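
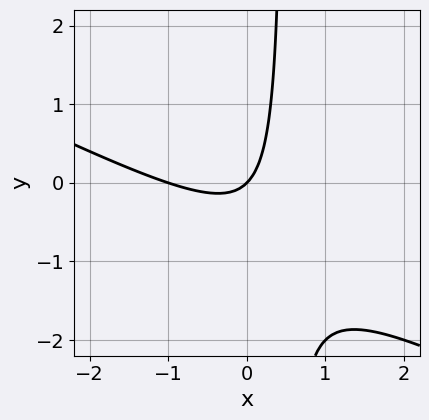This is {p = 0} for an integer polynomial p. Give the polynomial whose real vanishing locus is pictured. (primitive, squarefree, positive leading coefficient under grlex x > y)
The degree is 2 — no degree-1 curve has this shape.
Checking where it meets the axes: it meets the y-axis at y = 0 (among the integer gridlines); among the integer gridlines, it crosses the x-axis at x ∈ {-1, 0}.
The integer polynomial consistent with all of this is the stated p.

x^2 + 2*x*y + x - y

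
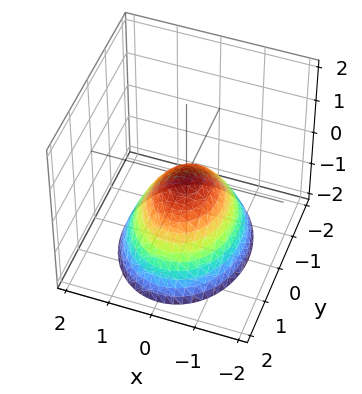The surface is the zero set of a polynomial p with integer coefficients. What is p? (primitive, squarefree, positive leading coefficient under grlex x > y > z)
3*x^2 + 2*y^2 + 3*z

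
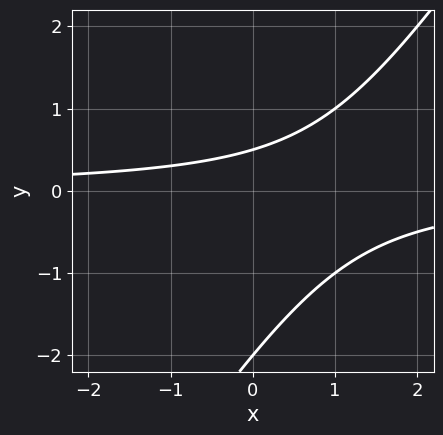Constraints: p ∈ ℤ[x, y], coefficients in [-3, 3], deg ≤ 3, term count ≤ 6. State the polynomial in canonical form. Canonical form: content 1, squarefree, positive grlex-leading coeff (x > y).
3*x*y - 2*y^2 - 3*y + 2

1. The degree is 2 — the shape is more complex than any degree-1 curve.
2. From the axis intercepts and sections: the curve avoids every integer x-axis point in the box; one y-axis crossing is at y = -2.
3. Fitting integer coefficients to these (and the overall shape) gives p.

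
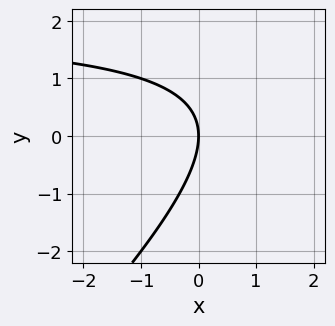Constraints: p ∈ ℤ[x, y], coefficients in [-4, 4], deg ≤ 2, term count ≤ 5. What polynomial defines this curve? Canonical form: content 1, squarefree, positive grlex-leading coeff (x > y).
First, degree: the shape is more complex than any degree-1 curve, so deg p = 2.
Next, reading off the gridlines: it meets the y-axis at y = 0 (among the integer gridlines); it crosses the x-axis at the gridline x = 0.
Finally, the integer polynomial consistent with all of this is the stated p.

x*y - y^2 - 2*x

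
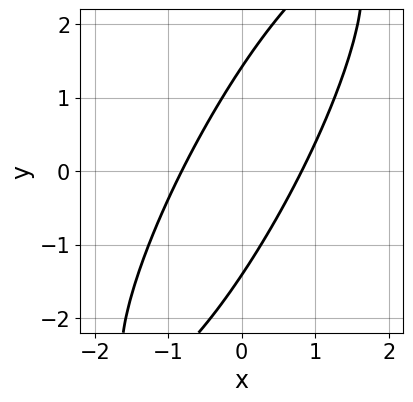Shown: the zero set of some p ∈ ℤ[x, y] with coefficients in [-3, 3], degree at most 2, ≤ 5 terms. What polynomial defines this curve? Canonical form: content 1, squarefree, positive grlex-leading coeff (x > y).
3*x^2 - 3*x*y + y^2 - 2

1. Degree: no degree-1 curve has this shape, so deg p = 2.
2. Matching integer coefficients to the picture gives p.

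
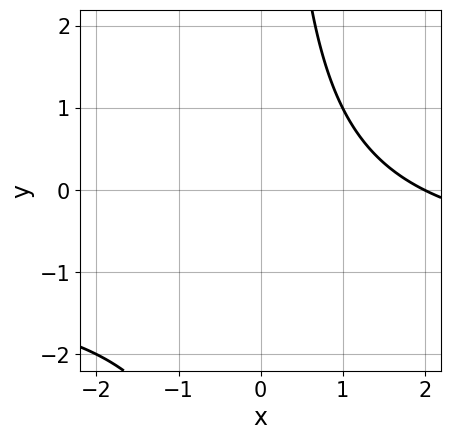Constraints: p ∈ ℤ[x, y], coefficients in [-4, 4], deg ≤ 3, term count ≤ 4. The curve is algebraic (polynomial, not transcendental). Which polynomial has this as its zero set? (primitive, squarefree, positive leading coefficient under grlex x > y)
x*y + x - 2

1. Degree: a generic line meets the curve in up to 2 points, so deg p = 2.
2. From the visible intercepts: the curve avoids every integer y-axis point in the box; it meets the x-axis at x = 2 (among the integer gridlines).
3. Fitting integer coefficients to these (and the overall shape) gives p.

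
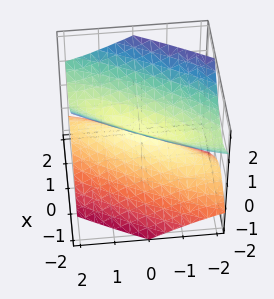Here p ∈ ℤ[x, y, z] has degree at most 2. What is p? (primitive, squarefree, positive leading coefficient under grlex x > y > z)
3*x^2 - 3*x*y + y^2 - 3*z^2

Degree: the shape is more complex than any degree-1 surface, so deg p = 2.
From the visible intercepts: it crosses the z-axis at the gridline z = 0; it crosses the y-axis at the gridline y = 0; it meets the x-axis at x = 0 (among the integer gridlines).
Fitting integer coefficients to these (and the overall shape) gives p.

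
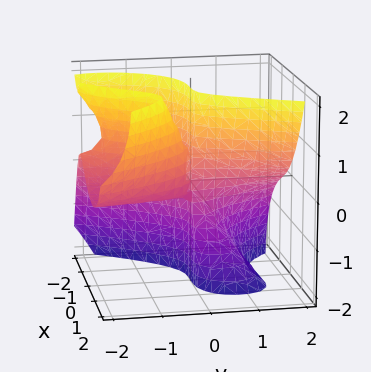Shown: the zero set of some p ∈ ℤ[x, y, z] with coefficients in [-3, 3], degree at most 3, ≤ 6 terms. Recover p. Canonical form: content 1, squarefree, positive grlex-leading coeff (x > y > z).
First, deg p = 3. The shape is more complex than any degree-2 surface.
Next, from the visible intercepts: the visible z-axis segment lies entirely on the surface; it meets the x-axis at x = 0 (among the integer gridlines); the visible y-axis segment lies entirely on the surface.
Finally, solving for integer coefficients yields p as stated.

3*x^3 + 2*x*y*z - 3*y^2*z - 2*y*z^2 + 3*x*y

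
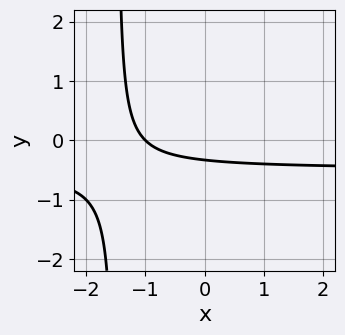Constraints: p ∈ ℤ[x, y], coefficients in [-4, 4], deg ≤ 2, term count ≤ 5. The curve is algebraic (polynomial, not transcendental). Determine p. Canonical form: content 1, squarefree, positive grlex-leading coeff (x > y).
2*x*y + x + 3*y + 1

(a) deg p = 2. The shape is more complex than any degree-1 curve.
(b) From the visible intercepts: one x-axis crossing is at x = -1.
(c) Assembling these constraints gives the stated polynomial.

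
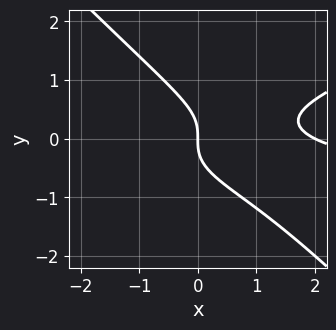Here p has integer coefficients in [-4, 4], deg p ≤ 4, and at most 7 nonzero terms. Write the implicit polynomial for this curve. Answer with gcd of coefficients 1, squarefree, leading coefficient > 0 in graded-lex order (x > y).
(a) The degree is 3 — a generic line meets the curve in up to 3 points.
(b) Checking where it meets the axes: the x-axis gridline crossings are at x ∈ {0, 2}; it meets the y-axis at y = 0 (among the integer gridlines).
(c) Putting this together gives p.

x^2*y - 2*x*y^2 - 3*y^3 + x^2 - 2*x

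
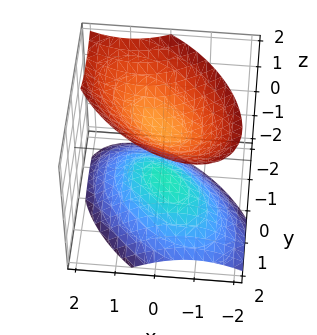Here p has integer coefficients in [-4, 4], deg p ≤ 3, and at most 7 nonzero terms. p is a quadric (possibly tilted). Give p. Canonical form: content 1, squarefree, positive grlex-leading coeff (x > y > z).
3*x^2 + 3*x*y + 3*y^2 + y*z - 3*z^2 + 2

1. The picture has 2 separate pieces.
2. deg p = 2.
3. From the visible intercepts: it misses every integer gridline on the y-axis; no x-intercept at any integer in the box.
4. Together with the visible shape, these determine p as stated.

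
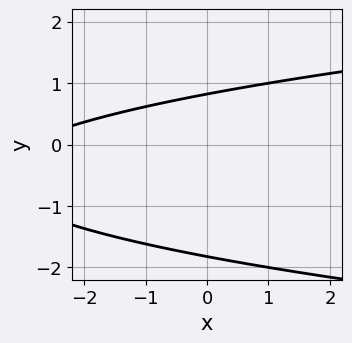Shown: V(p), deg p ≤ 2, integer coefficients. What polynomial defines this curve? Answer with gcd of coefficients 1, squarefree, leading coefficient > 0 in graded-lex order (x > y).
deg p = 2. No degree-1 curve has this shape.
From the visible intercepts: it misses every integer gridline on the x-axis.
Together with the visible shape, these determine p as stated.

2*y^2 - x + 2*y - 3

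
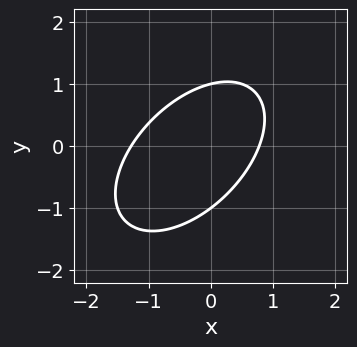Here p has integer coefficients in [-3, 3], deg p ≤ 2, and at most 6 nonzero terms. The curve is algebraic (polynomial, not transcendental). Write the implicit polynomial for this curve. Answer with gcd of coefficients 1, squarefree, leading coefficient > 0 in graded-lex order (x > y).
2*x^2 - 2*x*y + 2*y^2 + x - 2

First, deg p = 2.
Next, checking where it meets the axes: the y-axis gridline crossings are at y ∈ {-1, 1}.
Finally, assembling these constraints gives the stated polynomial.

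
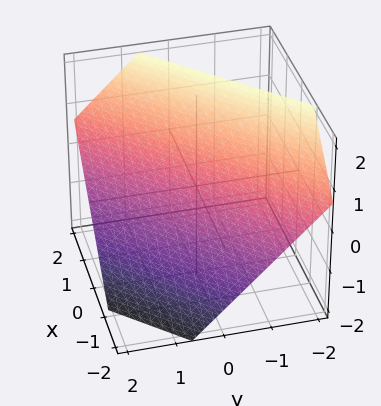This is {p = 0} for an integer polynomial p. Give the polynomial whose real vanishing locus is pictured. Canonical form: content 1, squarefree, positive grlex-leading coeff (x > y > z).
(a) Degree: the surface is flat (a plane), so deg p = 1.
(b) Solving for integer coefficients yields p as stated.

3*x - 3*y - 3*z + 2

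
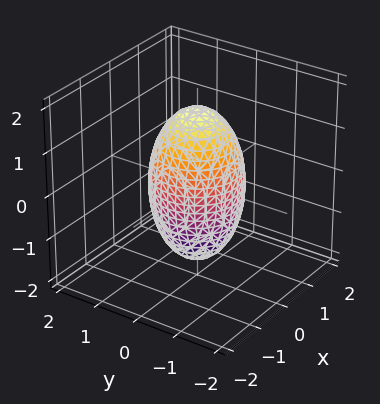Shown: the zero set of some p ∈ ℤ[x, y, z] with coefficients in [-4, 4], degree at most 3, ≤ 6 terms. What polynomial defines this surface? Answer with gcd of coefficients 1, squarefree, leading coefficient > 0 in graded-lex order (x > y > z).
3*x^2 + 3*y^2 + z^2 - 3

deg p = 2. The shape is more complex than any degree-1 surface.
Symmetries: every cross-section ⟂ z is a circle, so x, y appear only via x² + y².
Against the integer gridlines: the y-axis gridline crossings are at y ∈ {-1, 1}; a circular section at z = 1 has radius between 0 and 1; the x-axis gridline crossings are at x ∈ {-1, 1}.
Together with the visible shape, these determine p as stated.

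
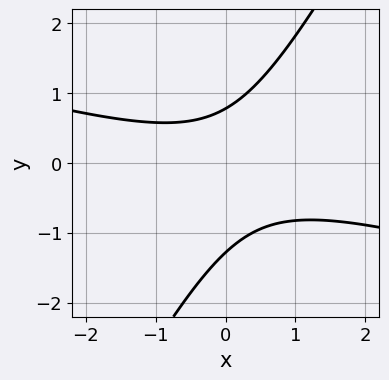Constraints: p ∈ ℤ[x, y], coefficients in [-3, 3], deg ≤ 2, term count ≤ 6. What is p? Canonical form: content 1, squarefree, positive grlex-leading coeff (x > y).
1. Degree: a generic line meets the curve in up to 2 points, so deg p = 2.
2. Checking where it meets the axes: no x-intercept at any integer in the box.
3. The integer polynomial consistent with all of this is the stated p.

x^2 + 3*x*y - 2*y^2 - y + 2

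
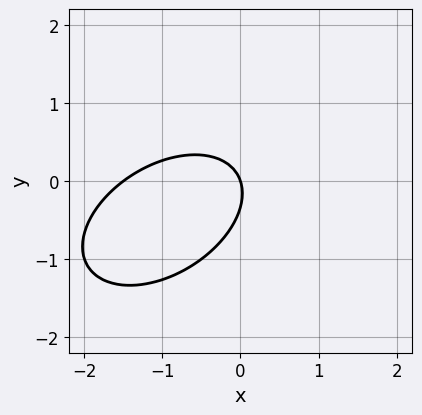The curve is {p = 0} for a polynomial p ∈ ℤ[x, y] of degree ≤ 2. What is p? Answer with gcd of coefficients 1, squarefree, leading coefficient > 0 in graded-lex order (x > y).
2*x^2 - 2*x*y + 3*y^2 + 3*x + y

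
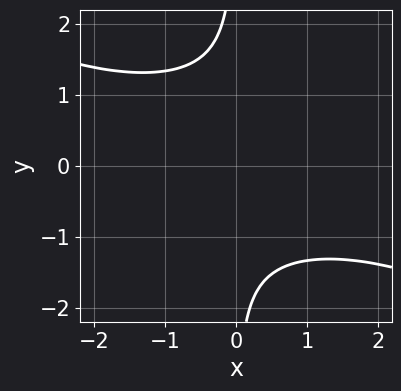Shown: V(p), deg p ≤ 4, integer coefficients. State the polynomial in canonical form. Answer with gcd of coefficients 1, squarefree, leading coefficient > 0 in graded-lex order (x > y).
First, the degree is 4 — no degree-3 curve has this shape.
Next, against the integer gridlines: no y-intercept at any integer in the box; it misses every integer gridline on the x-axis.
Finally, fitting integer coefficients to these (and the overall shape) gives p.

x^2*y^2 + 2*x*y^3 + 3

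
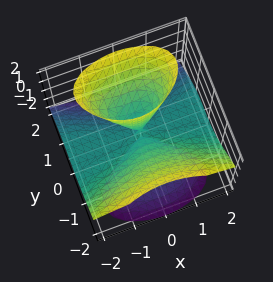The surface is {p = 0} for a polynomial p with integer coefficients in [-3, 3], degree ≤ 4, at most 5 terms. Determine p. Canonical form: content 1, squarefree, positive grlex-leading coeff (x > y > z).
2*x^2*z + 3*y^3 - 3*y*z^2

1. There are 2 components.
2. Degree: no degree-2 surface has this shape, so deg p = 3.
3. Observable constraints: every point of the x-axis in the box is on the surface; the visible z-axis segment lies entirely on the surface; it crosses the y-axis at the gridline y = 0.
4. Putting this together gives p.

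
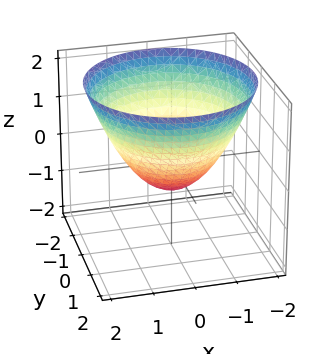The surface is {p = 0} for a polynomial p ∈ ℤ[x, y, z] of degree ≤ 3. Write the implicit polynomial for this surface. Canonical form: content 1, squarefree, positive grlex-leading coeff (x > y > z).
(a) Degree: a generic line meets the surface in up to 2 points, so deg p = 2.
(b) Symmetry: every cross-section ⟂ z is a circle, so x, y appear only via x² + y².
(c) From the axis intercepts and sections: a circular section at z = 0 has radius exactly 1; the x-axis gridline crossings are at x ∈ {-1, 1}; among the integer gridlines, it crosses the y-axis at y ∈ {-1, 1}.
(d) These observations pin down the coefficients.

2*x^2 + 2*y^2 - 3*z - 2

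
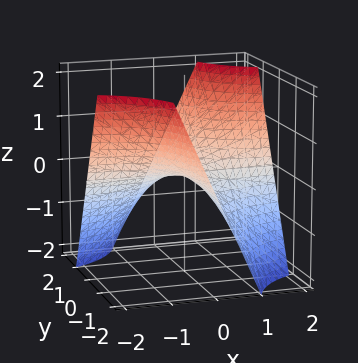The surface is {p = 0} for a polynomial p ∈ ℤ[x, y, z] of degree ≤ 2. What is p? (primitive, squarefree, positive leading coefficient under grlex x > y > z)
x*y - z

1. deg p = 2. A saddle surface; a quadric.
2. Reading off the gridlines: the visible y-axis segment lies entirely on the surface; the visible x-axis segment lies entirely on the surface; one z-axis crossing is at z = 0.
3. The integer polynomial consistent with all of this is the stated p.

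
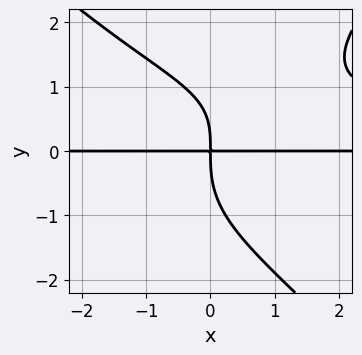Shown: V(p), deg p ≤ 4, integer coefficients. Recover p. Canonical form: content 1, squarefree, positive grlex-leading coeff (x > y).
x^2*y^2 - y^4 + x*y^2 - 3*x*y

(a) Degree: the shape is more complex than any degree-3 curve, so deg p = 4.
(b) Reading off the gridlines: every point of the x-axis in the box is on the curve.
(c) Matching integer coefficients to the picture gives p.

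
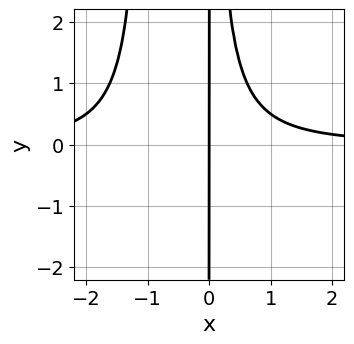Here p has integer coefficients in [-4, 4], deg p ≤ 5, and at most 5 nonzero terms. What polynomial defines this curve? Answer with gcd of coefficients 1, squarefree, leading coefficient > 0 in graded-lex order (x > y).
x^3*y + x^2*y - x

(a) The degree is 4 — the shape is more complex than any degree-3 curve.
(b) From the visible intercepts: one x-axis crossing is at x = 0; every point of the y-axis in the box is on the curve.
(c) The integer polynomial consistent with all of this is the stated p.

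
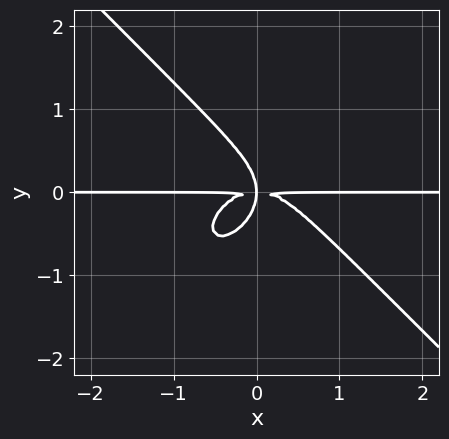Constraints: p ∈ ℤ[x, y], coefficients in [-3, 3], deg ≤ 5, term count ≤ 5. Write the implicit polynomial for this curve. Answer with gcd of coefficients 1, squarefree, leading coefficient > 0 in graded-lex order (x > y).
(a) Degree: a generic line meets the curve in up to 4 points, so deg p = 4.
(b) Against the integer gridlines: the visible x-axis segment lies entirely on the curve.
(c) Together with the visible shape, these determine p as stated.

x^3*y + y^4 + x*y^2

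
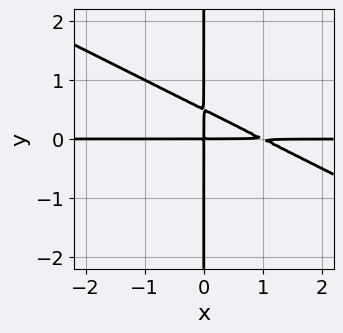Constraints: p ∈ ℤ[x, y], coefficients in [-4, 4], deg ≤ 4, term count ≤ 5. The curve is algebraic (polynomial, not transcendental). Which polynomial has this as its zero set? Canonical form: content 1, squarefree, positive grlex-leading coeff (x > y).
x^2*y + 2*x*y^2 - x*y

1. deg p = 3.
2. Reading off the gridlines: the visible x-axis segment lies entirely on the curve; every point of the y-axis in the box is on the curve.
3. Assembling these constraints gives the stated polynomial.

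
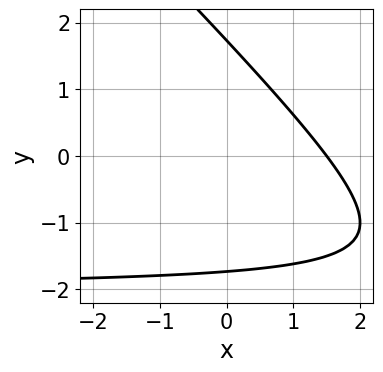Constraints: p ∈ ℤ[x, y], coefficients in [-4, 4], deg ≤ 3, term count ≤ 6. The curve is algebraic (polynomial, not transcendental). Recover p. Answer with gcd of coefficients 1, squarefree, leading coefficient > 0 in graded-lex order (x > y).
x*y + y^2 + 2*x - 3

1. deg p = 2. A generic line meets the curve in up to 2 points.
2. The integer polynomial consistent with all of this is the stated p.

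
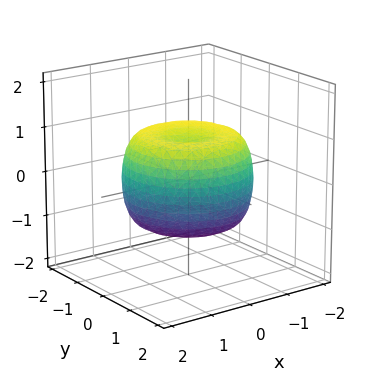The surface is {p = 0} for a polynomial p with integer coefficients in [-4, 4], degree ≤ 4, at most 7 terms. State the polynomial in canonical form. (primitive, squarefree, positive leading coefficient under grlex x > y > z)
2*x^4 + 4*x^2*y^2 + 2*y^4 - 3*x^2 - 3*y^2 + 3*z^2 - 2

1. Degree: the shape is more complex than any degree-3 surface, so deg p = 4.
2. Symmetries: rotational symmetry about the z-axis ⇒ p depends on x, y only through x² + y².
3. From the visible intercepts: a circular section at z = 1 has radius between 0 and 1.
4. Fitting integer coefficients to these (and the overall shape) gives p.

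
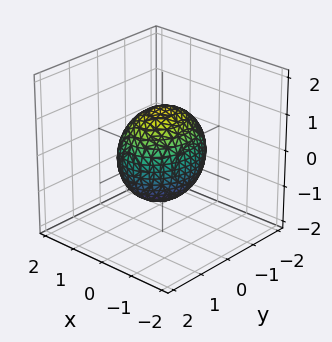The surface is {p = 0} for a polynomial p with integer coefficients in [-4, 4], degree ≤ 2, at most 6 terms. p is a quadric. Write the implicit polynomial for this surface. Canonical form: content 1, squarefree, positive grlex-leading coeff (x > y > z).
1. deg p = 2. Bounded and convex; a quadric.
2. Symmetries: mirror symmetry z ↦ −z ⇒ only even powers of z; the x ↦ −x reflection is a symmetry, so x appears only in even powers; it's symmetric under y → −y, forcing even powers of y.
3. From the visible intercepts: among the integer gridlines, it crosses the x-axis at x ∈ {-1, 1}.
4. Solving for integer coefficients yields p as stated.

3*x^2 + 2*y^2 + 2*z^2 - 3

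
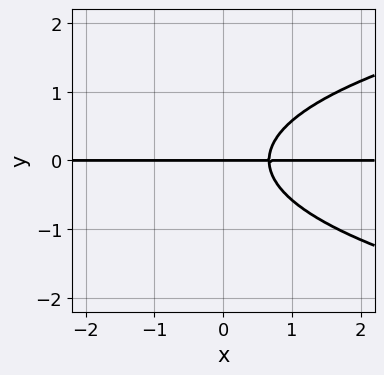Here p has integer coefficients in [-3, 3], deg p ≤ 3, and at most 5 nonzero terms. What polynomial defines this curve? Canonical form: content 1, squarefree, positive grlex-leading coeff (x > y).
First, degree: a generic line meets the curve in up to 3 points, so deg p = 3.
Next, from the visible intercepts: the visible x-axis segment lies entirely on the curve; it meets the y-axis at y = 0 (among the integer gridlines).
Finally, solving for integer coefficients yields p as stated.

3*y^3 - 3*x*y + 2*y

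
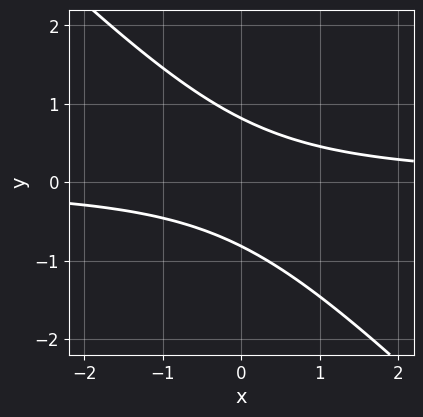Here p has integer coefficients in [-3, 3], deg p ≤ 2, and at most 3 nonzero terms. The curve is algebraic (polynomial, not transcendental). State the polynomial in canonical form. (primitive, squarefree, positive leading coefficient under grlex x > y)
1. Degree: the shape is more complex than any degree-1 curve, so deg p = 2.
2. Checking where it meets the axes: the curve avoids every integer x-axis point in the box.
3. Fitting integer coefficients to these (and the overall shape) gives p.

3*x*y + 3*y^2 - 2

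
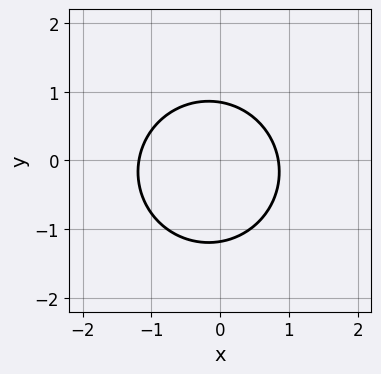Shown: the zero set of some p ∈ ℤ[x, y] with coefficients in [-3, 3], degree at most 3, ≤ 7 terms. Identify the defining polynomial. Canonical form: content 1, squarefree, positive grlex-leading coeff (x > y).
deg p = 2.
Putting this together gives p.

3*x^2 + 3*y^2 + x + y - 3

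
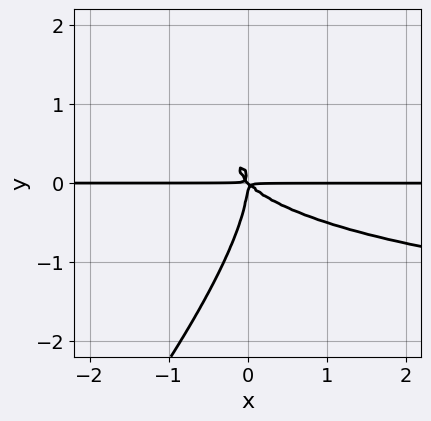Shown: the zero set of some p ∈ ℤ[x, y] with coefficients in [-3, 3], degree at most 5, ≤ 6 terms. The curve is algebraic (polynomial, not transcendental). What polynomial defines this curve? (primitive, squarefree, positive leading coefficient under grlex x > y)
(a) deg p = 4. The shape is more complex than any degree-3 curve.
(b) Observable constraints: the visible x-axis segment lies entirely on the curve.
(c) Together with the visible shape, these determine p as stated.

x^2*y^2 - 3*x*y^3 + 2*y^4 + 3*x^2*y + 3*x*y^2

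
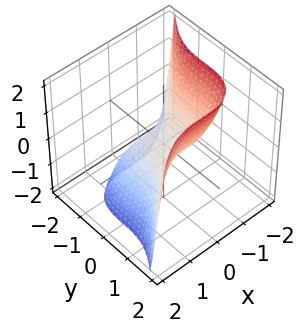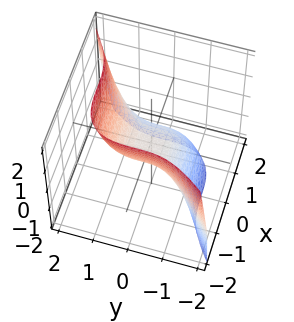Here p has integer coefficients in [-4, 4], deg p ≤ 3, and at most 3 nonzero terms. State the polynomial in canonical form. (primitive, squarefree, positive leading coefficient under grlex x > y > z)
First, degree: no degree-2 surface has this shape, so deg p = 3.
Then, from the axis intercepts and sections: it meets the z-axis at z = 0 (among the integer gridlines); one y-axis crossing is at y = 0; one x-axis crossing is at x = 0.
Finally, solving for integer coefficients yields p as stated.

2*x^3 - 2*y^3 + 3*z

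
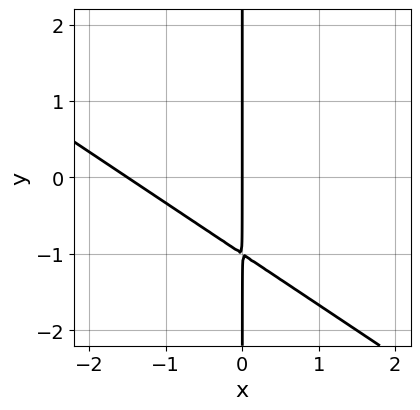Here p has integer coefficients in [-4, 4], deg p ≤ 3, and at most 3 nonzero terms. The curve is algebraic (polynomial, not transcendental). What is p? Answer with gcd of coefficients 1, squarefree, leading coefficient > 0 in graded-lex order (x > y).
2*x^2 + 3*x*y + 3*x

First, deg p = 2. A generic line meets the curve in up to 2 points.
Then, against the integer gridlines: the visible y-axis segment lies entirely on the curve; it meets the x-axis at x = 0 (among the integer gridlines).
Finally, the integer polynomial consistent with all of this is the stated p.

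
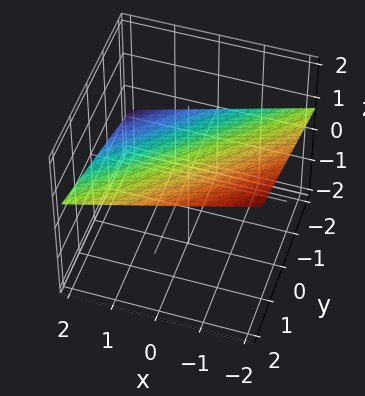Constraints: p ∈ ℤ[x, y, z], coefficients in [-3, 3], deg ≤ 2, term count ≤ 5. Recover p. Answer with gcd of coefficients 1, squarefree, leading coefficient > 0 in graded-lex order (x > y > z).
x - y + 3*z - 2

First, the degree is 1 — the surface is flat (a plane).
Next, from the visible intercepts: it crosses the x-axis at the gridline x = 2; one y-axis crossing is at y = -2.
Finally, fitting integer coefficients to these (and the overall shape) gives p.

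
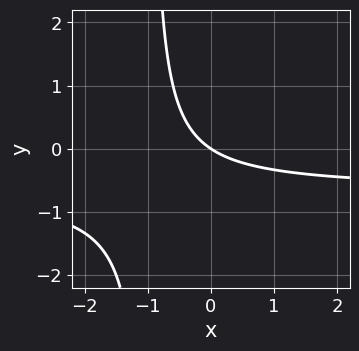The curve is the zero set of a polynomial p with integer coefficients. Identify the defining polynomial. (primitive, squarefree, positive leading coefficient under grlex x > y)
3*x*y + 2*x + 3*y

(a) deg p = 2. No degree-1 curve has this shape.
(b) From the visible intercepts: it meets the x-axis at x = 0 (among the integer gridlines); it meets the y-axis at y = 0 (among the integer gridlines).
(c) Putting this together gives p.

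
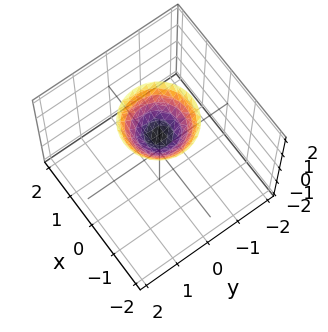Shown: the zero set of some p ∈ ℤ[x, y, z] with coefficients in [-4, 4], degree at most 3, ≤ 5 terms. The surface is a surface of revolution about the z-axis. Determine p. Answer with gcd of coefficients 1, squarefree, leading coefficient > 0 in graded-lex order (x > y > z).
First, degree: the shape is more complex than any degree-1 surface, so deg p = 2.
Next, symmetries: every cross-section ⟂ z is a circle, so x, y appear only via x² + y².
Then, against the integer gridlines: the surface avoids every integer y-axis point in the box; it misses every integer gridline on the x-axis.
Finally, together with the visible shape, these determine p as stated. Check: (0, 0, 1) on the z-axis lies on the surface, and p(0, 0, 1) = 0. ✓

x^2 + y^2 - z + 1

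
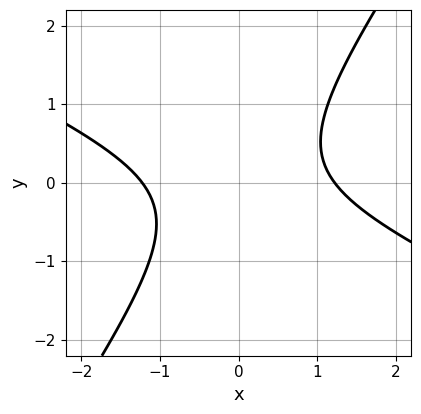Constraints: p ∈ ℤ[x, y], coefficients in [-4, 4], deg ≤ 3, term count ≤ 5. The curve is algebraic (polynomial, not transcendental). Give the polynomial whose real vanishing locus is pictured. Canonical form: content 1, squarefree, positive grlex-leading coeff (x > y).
1. Degree: the shape is more complex than any degree-1 curve, so deg p = 2.
2. From the axis intercepts and sections: it misses every integer gridline on the y-axis.
3. The integer polynomial consistent with all of this is the stated p.

2*x^2 + 3*x*y - 3*y^2 - 3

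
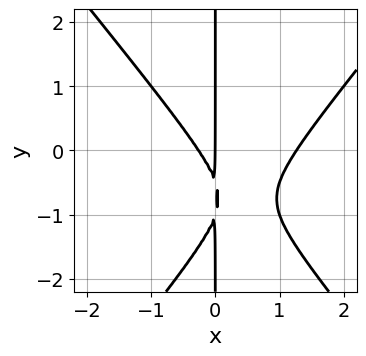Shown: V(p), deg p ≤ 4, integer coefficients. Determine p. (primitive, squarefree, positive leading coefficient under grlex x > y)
3*x^3 - 2*x*y^2 - 3*x^2 - 3*x*y - x

First, the degree is 3 — the shape is more complex than any degree-2 curve.
Then, checking where it meets the axes: every point of the y-axis in the box is on the curve; one x-axis crossing is at x = 0.
Finally, putting this together gives p.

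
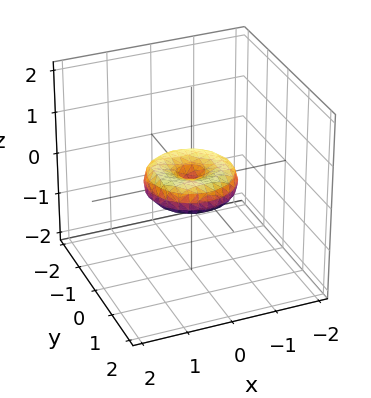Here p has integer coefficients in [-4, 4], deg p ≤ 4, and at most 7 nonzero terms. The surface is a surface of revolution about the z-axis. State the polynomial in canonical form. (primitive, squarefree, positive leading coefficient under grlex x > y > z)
(a) Degree: the shape is more complex than any degree-3 surface, so deg p = 4.
(b) By symmetry, the surface is invariant under rotation about z: p = q(x² + y², z).
(c) Reading off the gridlines: the y-axis gridline crossings are at y ∈ {-1, 0, 1}; the x-axis gridline crossings are at x ∈ {-1, 0, 1}; a circular section at z = 0 has radius exactly 1; one z-axis crossing is at z = 0.
(d) Assembling these constraints gives the stated polynomial.

x^4 + 2*x^2*y^2 + y^4 - x^2 - y^2 + 2*z^2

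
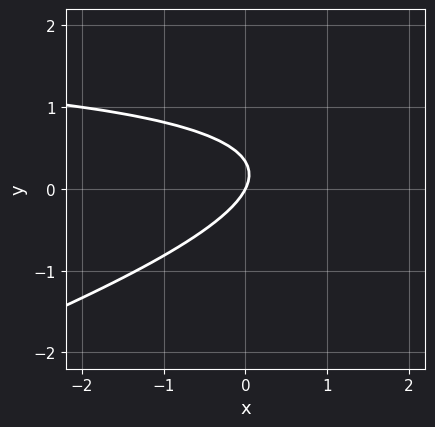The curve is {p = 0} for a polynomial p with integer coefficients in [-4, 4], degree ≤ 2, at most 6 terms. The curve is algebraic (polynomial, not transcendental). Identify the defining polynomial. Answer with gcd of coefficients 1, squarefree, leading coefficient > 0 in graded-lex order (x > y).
x*y - 3*y^2 - 2*x + y

(a) Degree: the shape is more complex than any degree-1 curve, so deg p = 2.
(b) From the visible intercepts: one x-axis crossing is at x = 0; one y-axis crossing is at y = 0.
(c) Matching integer coefficients to the picture gives p.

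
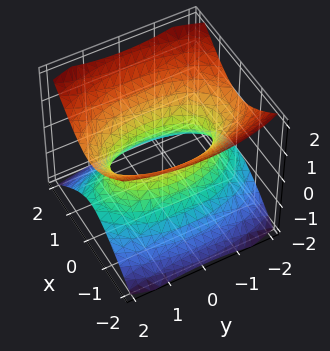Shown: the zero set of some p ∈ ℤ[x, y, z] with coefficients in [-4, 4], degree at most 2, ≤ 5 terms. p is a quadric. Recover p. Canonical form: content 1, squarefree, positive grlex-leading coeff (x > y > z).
3*x^2 + y^2 - 3*z^2 - 2

First, the degree is 2 — an hourglass — one-sheet hyperboloid; a quadric.
Then, symmetries: it's symmetric under x → −x, forcing even powers of x; mirror symmetry z ↦ −z ⇒ only even powers of z; it's symmetric under y → −y, forcing even powers of y.
Next, from the axis intercepts and sections: it misses every integer gridline on the z-axis.
Finally, fitting integer coefficients to these (and the overall shape) gives p.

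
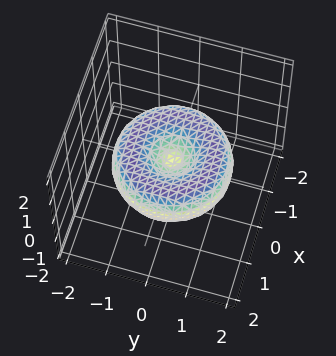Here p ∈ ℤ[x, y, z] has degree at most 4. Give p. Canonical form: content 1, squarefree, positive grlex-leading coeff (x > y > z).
First, deg p = 4. The shape is more complex than any degree-3 surface.
Then, symmetries: the z-axis is an axis of rotation, so x and y enter only as x² + y².
Next, checking where it meets the axes: it crosses the z-axis at the gridline z = 0; it crosses the x-axis at the gridline x = 0.
Finally, putting this together gives p.

x^4 + 2*x^2*y^2 + y^4 - 2*x^2 - 2*y^2 + 3*z^2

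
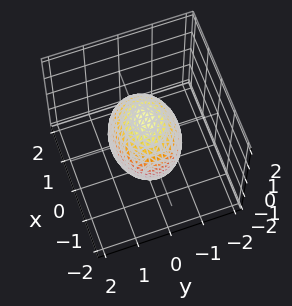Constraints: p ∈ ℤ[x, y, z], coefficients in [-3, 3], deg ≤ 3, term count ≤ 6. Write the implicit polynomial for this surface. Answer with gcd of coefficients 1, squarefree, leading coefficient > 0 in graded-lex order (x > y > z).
(a) The degree is 2 — a closed, bounded, convex surface; a quadric.
(b) Symmetries: it's symmetric under x → −x, forcing even powers of x; the z ↦ −z reflection is a symmetry, so z appears only in even powers; it's symmetric under y → −y, forcing even powers of y.
(c) Reading off the gridlines: the y-axis gridline crossings are at y ∈ {-1, 1}.
(d) Solving for integer coefficients yields p as stated.

2*x^2 + 3*y^2 + 2*z^2 - 3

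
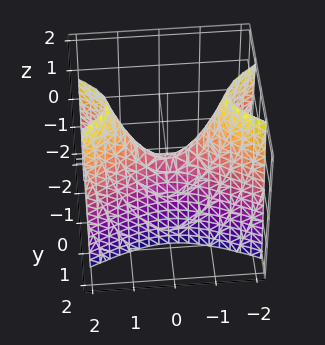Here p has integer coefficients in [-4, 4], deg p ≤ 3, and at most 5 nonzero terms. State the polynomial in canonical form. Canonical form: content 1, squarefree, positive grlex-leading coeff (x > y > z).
(a) The degree is 2 — a hyperbolic paraboloid; a quadric.
(b) Symmetries: mirror symmetry y ↦ −y ⇒ only even powers of y; it's symmetric under x → −x, forcing even powers of x.
(c) Against the integer gridlines: it crosses the y-axis at the gridline y = 0; it crosses the z-axis at the gridline z = 0; it meets the x-axis at x = 0 (among the integer gridlines).
(d) Fitting integer coefficients to these (and the overall shape) gives p.

x^2 - 3*y^2 - z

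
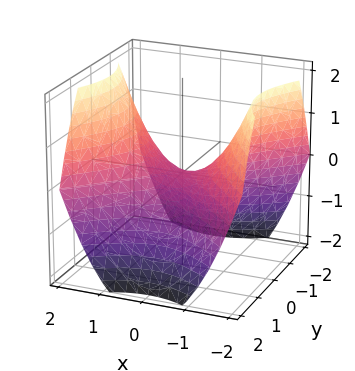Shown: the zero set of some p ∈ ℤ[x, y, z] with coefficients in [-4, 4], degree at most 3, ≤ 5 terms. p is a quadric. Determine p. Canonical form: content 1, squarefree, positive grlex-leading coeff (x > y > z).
2*x^2 - 2*y^2 - 3*z

1. deg p = 2. A saddle surface; a quadric.
2. Symmetries: mirror symmetry x ↦ −x ⇒ only even powers of x; the y ↦ −y reflection is a symmetry, so y appears only in even powers.
3. Reading off the gridlines: one y-axis crossing is at y = 0; it crosses the x-axis at the gridline x = 0; one z-axis crossing is at z = 0.
4. Putting this together gives p.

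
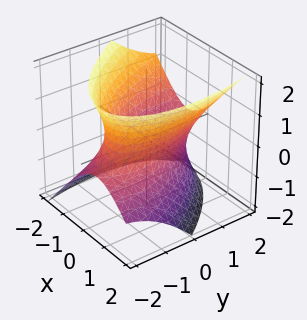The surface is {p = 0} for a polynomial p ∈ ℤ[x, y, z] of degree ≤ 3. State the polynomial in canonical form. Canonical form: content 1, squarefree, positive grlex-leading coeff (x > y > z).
First, the degree is 2 — a generic line meets the surface in up to 2 points.
Next, from the visible intercepts: the x-axis gridline crossings are at x ∈ {-1, 1}; the surface avoids every integer z-axis point in the box.
Finally, solving for integer coefficients yields p as stated.

3*x^2 + 2*x*y + y^2 - 2*y*z - 2*z^2 - 3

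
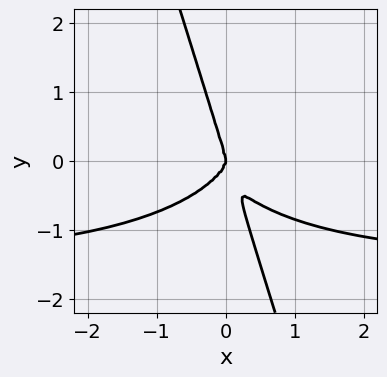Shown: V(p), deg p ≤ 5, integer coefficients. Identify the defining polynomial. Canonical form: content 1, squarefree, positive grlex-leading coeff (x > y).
deg p = 4.
Against the integer gridlines: it crosses the x-axis at the gridline x = 0; it crosses the y-axis at the gridline y = 0.
The integer polynomial consistent with all of this is the stated p.

2*x^3*y + 3*x*y^3 + y^4 + 3*x^3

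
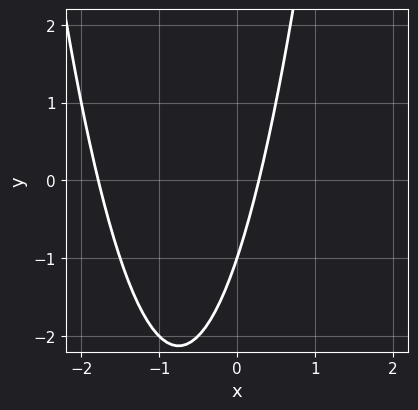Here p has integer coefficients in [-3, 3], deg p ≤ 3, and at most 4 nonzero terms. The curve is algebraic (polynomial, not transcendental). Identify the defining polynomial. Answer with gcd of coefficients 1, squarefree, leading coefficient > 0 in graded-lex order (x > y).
2*x^2 + 3*x - y - 1

(a) Degree: no degree-1 curve has this shape, so deg p = 2.
(b) From the axis intercepts and sections: one y-axis crossing is at y = -1.
(c) Putting this together gives p.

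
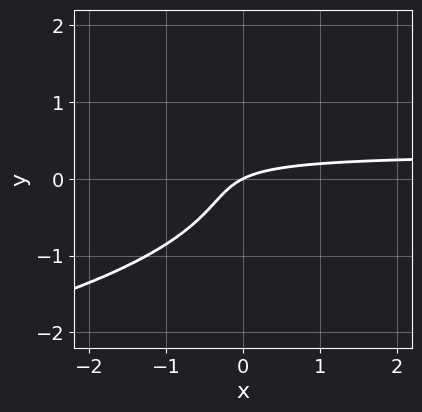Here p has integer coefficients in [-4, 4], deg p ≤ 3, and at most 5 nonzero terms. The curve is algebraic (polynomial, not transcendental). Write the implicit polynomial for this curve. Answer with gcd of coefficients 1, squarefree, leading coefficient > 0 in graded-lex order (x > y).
3*y^3 + 3*x*y - x + 2*y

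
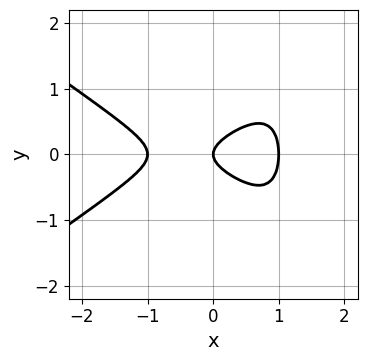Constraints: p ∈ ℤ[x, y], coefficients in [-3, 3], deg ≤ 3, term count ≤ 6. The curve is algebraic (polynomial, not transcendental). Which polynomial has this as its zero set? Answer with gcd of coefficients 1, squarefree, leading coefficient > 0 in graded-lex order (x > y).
1. The degree is 3 — no degree-2 curve has this shape.
2. Symmetries: it's symmetric under y → −y, forcing even powers of y.
3. Observable constraints: it crosses the y-axis at the gridline y = 0; among the integer gridlines, it crosses the x-axis at x ∈ {-1, 0, 1}.
4. Fitting integer coefficients to these (and the overall shape) gives p.

x^3 - 2*x*y^2 + 3*y^2 - x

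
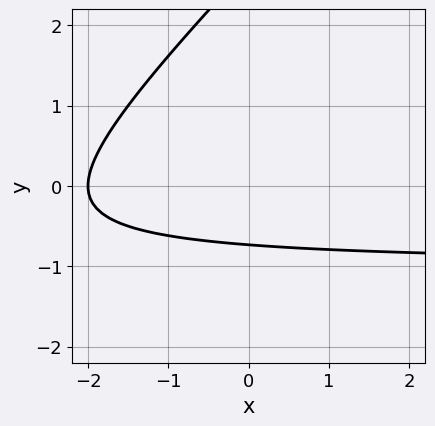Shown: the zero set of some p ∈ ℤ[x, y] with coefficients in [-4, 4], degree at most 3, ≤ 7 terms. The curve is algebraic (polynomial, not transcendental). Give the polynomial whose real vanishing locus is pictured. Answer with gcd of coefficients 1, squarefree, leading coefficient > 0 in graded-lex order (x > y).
x*y - y^2 + x + 2*y + 2

First, the degree is 2 — the shape is more complex than any degree-1 curve.
Next, reading off the gridlines: it meets the x-axis at x = -2 (among the integer gridlines).
Finally, matching integer coefficients to the picture gives p.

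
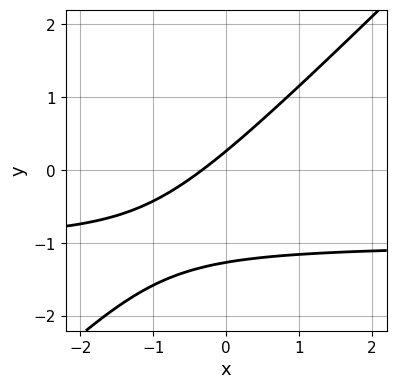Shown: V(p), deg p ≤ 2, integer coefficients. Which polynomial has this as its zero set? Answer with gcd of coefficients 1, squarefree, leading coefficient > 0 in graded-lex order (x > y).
1. Degree: the shape is more complex than any degree-1 curve, so deg p = 2.
2. Matching integer coefficients to the picture gives p.

3*x*y - 3*y^2 + 3*x - 3*y + 1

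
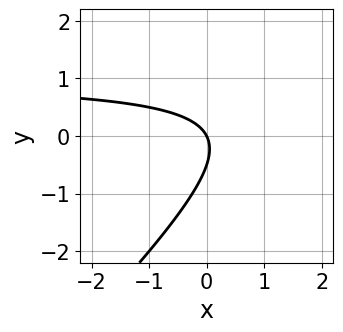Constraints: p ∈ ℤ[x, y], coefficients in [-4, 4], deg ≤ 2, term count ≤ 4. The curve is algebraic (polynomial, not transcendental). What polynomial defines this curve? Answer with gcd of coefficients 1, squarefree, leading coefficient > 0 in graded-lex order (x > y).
2*x*y - 2*y^2 - 2*x - y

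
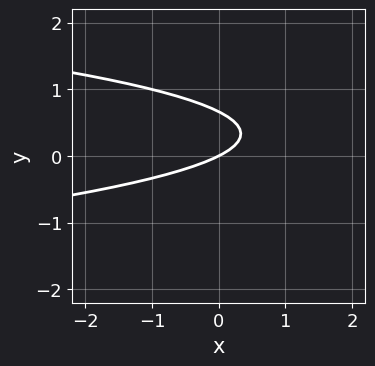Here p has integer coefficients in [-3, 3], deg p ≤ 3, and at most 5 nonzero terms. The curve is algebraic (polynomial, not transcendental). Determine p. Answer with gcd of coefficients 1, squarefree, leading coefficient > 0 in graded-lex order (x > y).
3*y^2 + x - 2*y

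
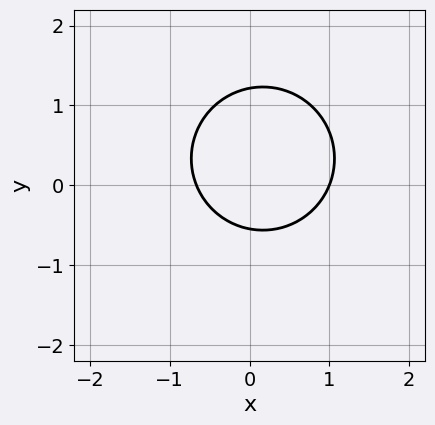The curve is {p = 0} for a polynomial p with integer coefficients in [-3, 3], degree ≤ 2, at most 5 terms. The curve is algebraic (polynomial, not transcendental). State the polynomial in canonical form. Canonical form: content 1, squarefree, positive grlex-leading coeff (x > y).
The degree is 2 — the shape is more complex than any degree-1 curve.
From the visible intercepts: it meets the x-axis at x = 1 (among the integer gridlines).
Matching integer coefficients to the picture gives p.

3*x^2 + 3*y^2 - x - 2*y - 2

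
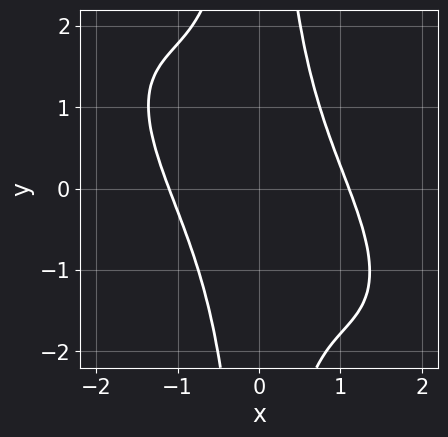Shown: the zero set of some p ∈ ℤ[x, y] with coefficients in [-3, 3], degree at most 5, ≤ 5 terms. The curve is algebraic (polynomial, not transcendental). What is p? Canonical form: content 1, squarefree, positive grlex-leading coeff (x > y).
2*x^4 + 3*x^3*y + 2*x^2*y^2 - 3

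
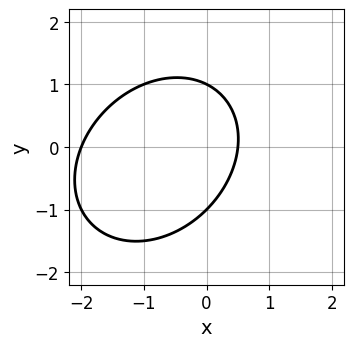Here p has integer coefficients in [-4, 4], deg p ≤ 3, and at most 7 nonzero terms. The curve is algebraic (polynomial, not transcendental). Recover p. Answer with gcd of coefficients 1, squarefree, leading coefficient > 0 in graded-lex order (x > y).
First, deg p = 2.
Then, reading off the gridlines: it meets the x-axis at x = -2 (among the integer gridlines); among the integer gridlines, it crosses the y-axis at y ∈ {-1, 1}.
Finally, putting this together gives p.

2*x^2 - x*y + 2*y^2 + 3*x - 2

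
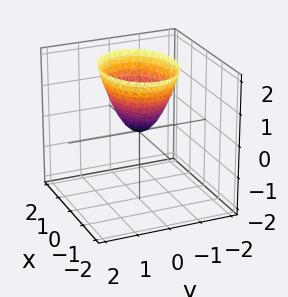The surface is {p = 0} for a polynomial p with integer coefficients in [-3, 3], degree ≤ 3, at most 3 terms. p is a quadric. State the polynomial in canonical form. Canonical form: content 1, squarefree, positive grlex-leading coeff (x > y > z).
1. The degree is 2 — a paraboloid; a quadric.
2. Symmetries: it's symmetric under y → −y, forcing even powers of y; it's symmetric under x → −x, forcing even powers of x.
3. From the axis intercepts and sections: it crosses the y-axis at the gridline y = 0; one z-axis crossing is at z = 0.
4. The integer polynomial consistent with all of this is the stated p.

2*x^2 + 3*y^2 - 2*z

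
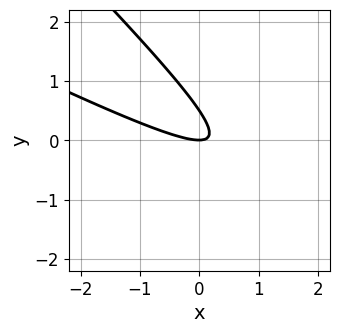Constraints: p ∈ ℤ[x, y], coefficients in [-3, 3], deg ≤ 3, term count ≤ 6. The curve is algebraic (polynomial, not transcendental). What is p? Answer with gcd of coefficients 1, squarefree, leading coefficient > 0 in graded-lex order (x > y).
x^2 + 3*x*y + 2*y^2 - y

First, degree: no degree-1 curve has this shape, so deg p = 2.
Next, against the integer gridlines: it meets the y-axis at y = 0 (among the integer gridlines); it meets the x-axis at x = 0 (among the integer gridlines).
Finally, putting this together gives p.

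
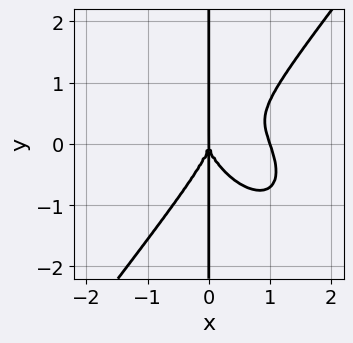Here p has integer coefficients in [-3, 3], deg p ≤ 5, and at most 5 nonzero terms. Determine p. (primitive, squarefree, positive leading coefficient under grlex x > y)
1. deg p = 4.
2. From the visible intercepts: every point of the y-axis in the box is on the curve; among the integer gridlines, it crosses the x-axis at x ∈ {0, 1}.
3. Solving for integer coefficients yields p as stated.

3*x^4 + x^3*y - 2*x*y^3 - 3*x^3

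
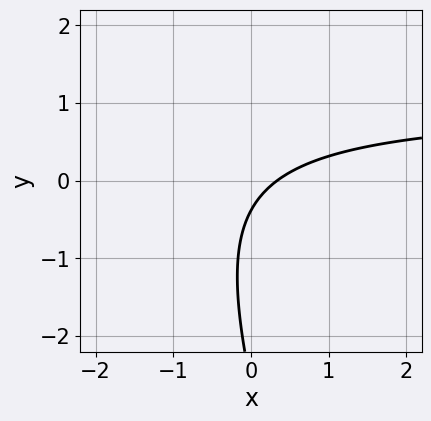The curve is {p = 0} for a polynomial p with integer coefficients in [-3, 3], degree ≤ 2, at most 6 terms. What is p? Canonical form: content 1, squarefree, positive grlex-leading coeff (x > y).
(a) deg p = 2.
(b) The integer polynomial consistent with all of this is the stated p.

3*x*y + y^2 - 3*x + 3*y + 1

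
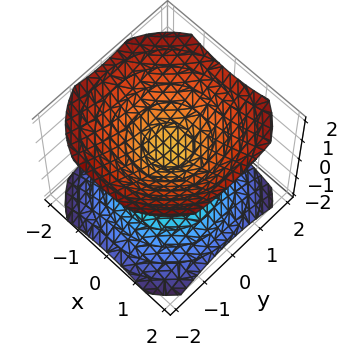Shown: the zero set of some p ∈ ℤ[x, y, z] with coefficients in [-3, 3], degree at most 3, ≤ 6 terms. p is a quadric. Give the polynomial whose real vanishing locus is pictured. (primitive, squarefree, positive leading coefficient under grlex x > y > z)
First, I count 2 distinct pieces.
Next, degree: two sheets facing apart; a quadric, so deg p = 2.
Then, symmetry: every cross-section ⟂ z is a circle, so x, y appear only via x² + y²; it's symmetric under z → −z, forcing even powers of z.
Then, from the visible intercepts: no x-intercept at any integer in the box; a circular section at z = 1 has radius exactly 1; the surface avoids every integer y-axis point in the box.
Finally, putting this together gives p.

2*x^2 + 2*y^2 - 3*z^2 + 1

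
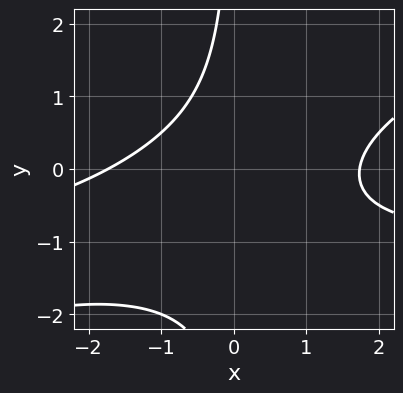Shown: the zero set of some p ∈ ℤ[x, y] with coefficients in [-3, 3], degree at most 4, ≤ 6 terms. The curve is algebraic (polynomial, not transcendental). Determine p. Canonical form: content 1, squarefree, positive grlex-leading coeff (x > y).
x^2*y - 2*x*y^2 + x^2 - 2*x*y - 3

First, degree: no degree-2 curve has this shape, so deg p = 3.
Then, checking where it meets the axes: the curve avoids every integer y-axis point in the box.
Finally, assembling these constraints gives the stated polynomial.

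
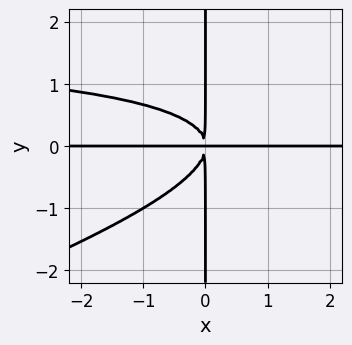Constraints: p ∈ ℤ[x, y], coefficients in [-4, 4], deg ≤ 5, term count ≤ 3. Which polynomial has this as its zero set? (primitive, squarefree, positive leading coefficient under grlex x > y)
x^2*y^2 - 3*x*y^3 - 2*x^2*y

(a) The degree is 4 — the shape is more complex than any degree-3 curve.
(b) Checking where it meets the axes: the visible x-axis segment lies entirely on the curve; the visible y-axis segment lies entirely on the curve.
(c) These observations pin down the coefficients.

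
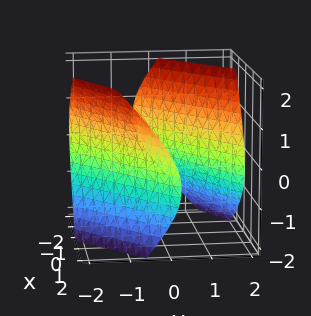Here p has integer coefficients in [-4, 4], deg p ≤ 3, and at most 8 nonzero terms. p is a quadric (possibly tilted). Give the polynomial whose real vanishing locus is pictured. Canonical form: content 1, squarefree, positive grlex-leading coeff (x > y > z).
x^2 - 3*x*y - x*z + 2*y^2 - 2*z^2 - 3

1. The picture has 2 separate pieces. Treating them together as one polynomial.
2. deg p = 2. The shape is more complex than any degree-1 surface.
3. Reading off the gridlines: no z-intercept at any integer in the box.
4. Matching integer coefficients to the picture gives p.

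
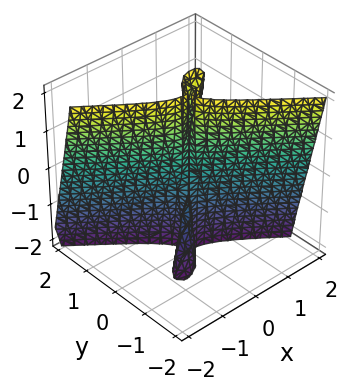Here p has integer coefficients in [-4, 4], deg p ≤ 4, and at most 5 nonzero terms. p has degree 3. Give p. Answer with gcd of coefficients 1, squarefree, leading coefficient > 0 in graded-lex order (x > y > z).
1. There are 2 components. Treating them together as one polynomial.
2. deg p = 3. The shape is more complex than any degree-2 surface.
3. From the visible intercepts: every point of the z-axis in the box is on the surface; one x-axis crossing is at x = 0; one y-axis crossing is at y = 0.
4. Matching integer coefficients to the picture gives p.

x^3 - x*y*z + 2*y^3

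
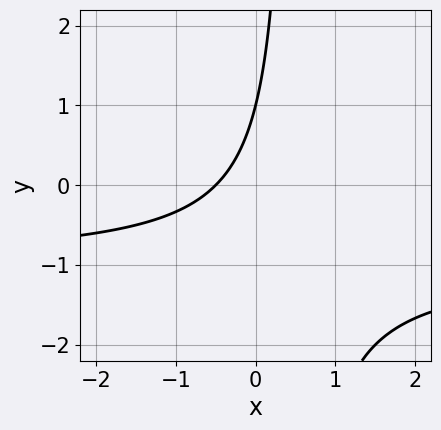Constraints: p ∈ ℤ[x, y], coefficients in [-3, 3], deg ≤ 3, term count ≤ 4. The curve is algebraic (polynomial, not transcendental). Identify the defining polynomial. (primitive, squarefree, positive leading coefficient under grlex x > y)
First, degree: no degree-1 curve has this shape, so deg p = 2.
Next, reading off the gridlines: it meets the y-axis at y = 1 (among the integer gridlines).
Finally, together with the visible shape, these determine p as stated.

2*x*y + 2*x - y + 1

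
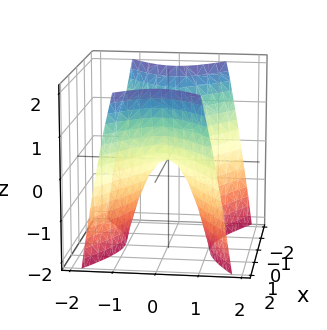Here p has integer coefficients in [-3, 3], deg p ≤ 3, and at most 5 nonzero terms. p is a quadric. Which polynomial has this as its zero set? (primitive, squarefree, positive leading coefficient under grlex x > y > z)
First, deg p = 2. A saddle surface; a quadric.
Next, symmetries: it's symmetric under x → −x, forcing even powers of x; the y ↦ −y reflection is a symmetry, so y appears only in even powers.
Next, checking where it meets the axes: one x-axis crossing is at x = 0; it meets the z-axis at z = 0 (among the integer gridlines); it meets the y-axis at y = 0 (among the integer gridlines).
Finally, the integer polynomial consistent with all of this is the stated p.

x^2 - 2*y^2 - z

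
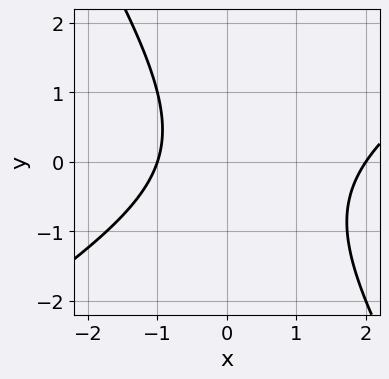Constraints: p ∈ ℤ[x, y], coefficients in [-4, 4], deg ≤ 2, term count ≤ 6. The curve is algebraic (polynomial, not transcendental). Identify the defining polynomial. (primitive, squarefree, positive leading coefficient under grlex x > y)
x^2 - x*y - y^2 - x - 2

1. Degree: no degree-1 curve has this shape, so deg p = 2.
2. From the visible intercepts: among the integer gridlines, it crosses the x-axis at x ∈ {-1, 2}; the curve avoids every integer y-axis point in the box.
3. Together with the visible shape, these determine p as stated.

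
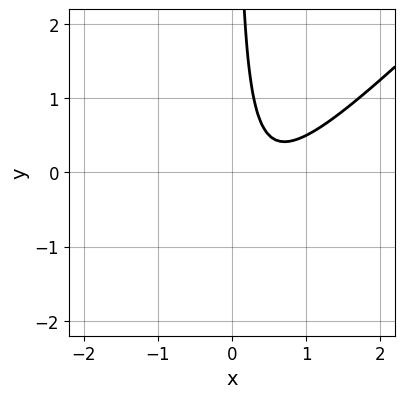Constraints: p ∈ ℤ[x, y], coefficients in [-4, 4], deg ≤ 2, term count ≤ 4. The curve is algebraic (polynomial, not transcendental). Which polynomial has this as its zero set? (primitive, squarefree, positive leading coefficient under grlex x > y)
2*x^2 - 2*x*y - 2*x + 1

(a) deg p = 2. The shape is more complex than any degree-1 curve.
(b) Against the integer gridlines: no y-intercept at any integer in the box; no x-intercept at any integer in the box.
(c) Matching integer coefficients to the picture gives p.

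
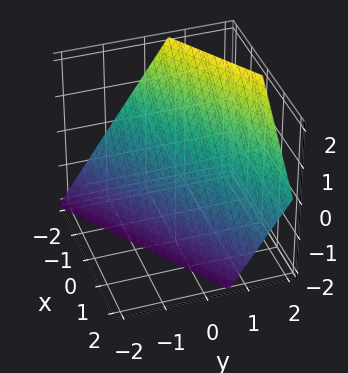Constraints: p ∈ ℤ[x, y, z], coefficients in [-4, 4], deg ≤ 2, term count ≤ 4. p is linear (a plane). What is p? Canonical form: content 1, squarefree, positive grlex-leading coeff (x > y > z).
1. Degree: every cross-section is a straight line — this is a plane, so deg p = 1.
2. From the visible intercepts: one x-axis crossing is at x = -1; one z-axis crossing is at z = -1.
3. Putting this together gives p.

2*x - 3*y + 2*z + 2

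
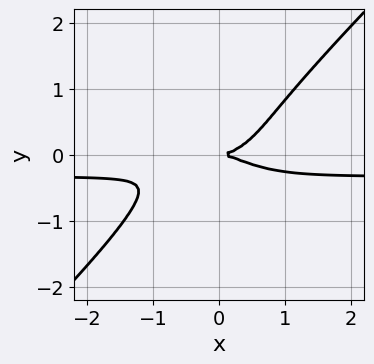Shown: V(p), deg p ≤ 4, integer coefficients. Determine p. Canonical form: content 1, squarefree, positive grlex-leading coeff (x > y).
3*x^3*y - 3*y^4 + x^3 - 3*y^2

deg p = 4.
From the visible intercepts: one y-axis crossing is at y = 0; it crosses the x-axis at the gridline x = 0.
The integer polynomial consistent with all of this is the stated p.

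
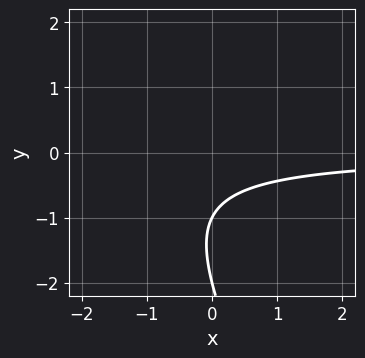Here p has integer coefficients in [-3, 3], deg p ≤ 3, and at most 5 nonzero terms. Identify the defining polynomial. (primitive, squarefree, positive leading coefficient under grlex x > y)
1. Degree: the shape is more complex than any degree-1 curve, so deg p = 2.
2. Observable constraints: among the integer gridlines, it crosses the y-axis at y ∈ {-2, -1}; the curve avoids every integer x-axis point in the box.
3. These observations pin down the coefficients.

2*x*y + y^2 + 3*y + 2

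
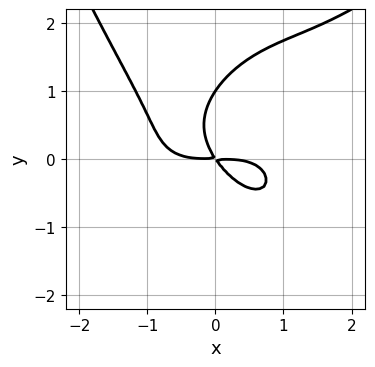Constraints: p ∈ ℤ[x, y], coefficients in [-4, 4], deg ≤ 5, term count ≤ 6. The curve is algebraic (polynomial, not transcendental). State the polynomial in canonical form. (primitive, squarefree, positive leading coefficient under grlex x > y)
x^4 - x^3*y - 2*y^3 + 3*x*y + 2*y^2

Degree: no degree-3 curve has this shape, so deg p = 4.
From the visible intercepts: it crosses the y-axis at the gridline y = 1.
Solving for integer coefficients yields p as stated.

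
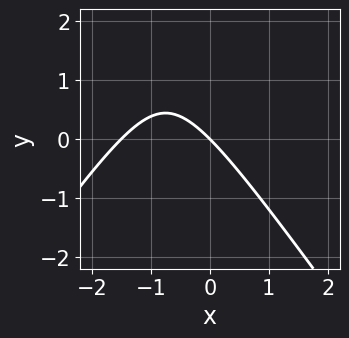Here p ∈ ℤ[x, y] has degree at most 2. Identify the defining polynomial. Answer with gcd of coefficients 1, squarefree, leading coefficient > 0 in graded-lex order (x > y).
First, degree: no degree-1 curve has this shape, so deg p = 2.
Then, from the axis intercepts and sections: it crosses the x-axis at the gridline x = 0; one y-axis crossing is at y = 0.
Finally, these observations pin down the coefficients.

2*x^2 - y^2 + 3*x + 3*y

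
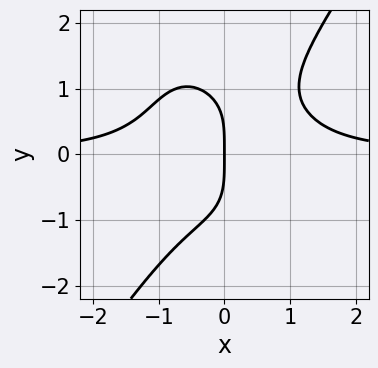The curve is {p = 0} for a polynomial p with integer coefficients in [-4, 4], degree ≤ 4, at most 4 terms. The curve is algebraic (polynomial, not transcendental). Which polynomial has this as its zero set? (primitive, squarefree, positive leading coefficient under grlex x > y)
1. Degree: a generic line meets the curve in up to 4 points, so deg p = 4.
2. From the visible intercepts: it meets the x-axis at x = 0 (among the integer gridlines); one y-axis crossing is at y = 0.
3. Matching integer coefficients to the picture gives p.

3*x^3*y - y^4 - 3*x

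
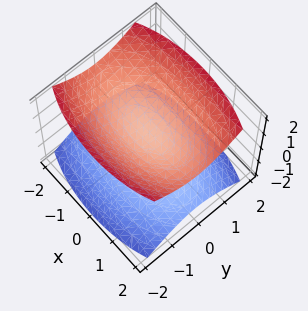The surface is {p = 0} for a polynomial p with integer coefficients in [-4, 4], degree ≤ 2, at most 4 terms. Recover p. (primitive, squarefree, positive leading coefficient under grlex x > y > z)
First, the picture has 2 separate pieces.
Then, deg p = 2.
Next, symmetries: the z ↦ −z reflection is a symmetry, so z appears only in even powers; mirror symmetry x ↦ −x ⇒ only even powers of x; the y ↦ −y reflection is a symmetry, so y appears only in even powers.
Next, reading off the gridlines: it misses every integer gridline on the y-axis; the surface avoids every integer x-axis point in the box.
Finally, matching integer coefficients to the picture gives p.

x^2 + 3*y^2 - 3*z^2 + 1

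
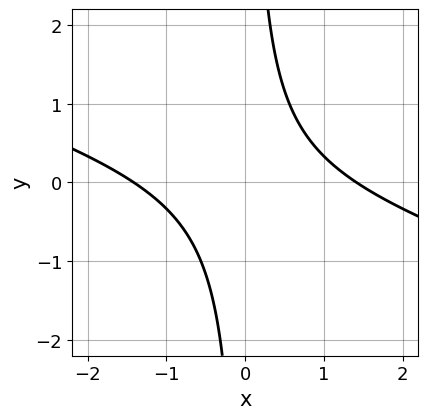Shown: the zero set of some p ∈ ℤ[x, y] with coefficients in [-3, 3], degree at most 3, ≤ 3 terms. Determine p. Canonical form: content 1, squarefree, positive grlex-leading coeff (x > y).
x^2 + 3*x*y - 2

First, the degree is 2 — no degree-1 curve has this shape.
Next, against the integer gridlines: the curve avoids every integer y-axis point in the box.
Finally, fitting integer coefficients to these (and the overall shape) gives p.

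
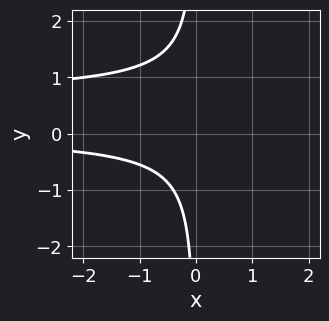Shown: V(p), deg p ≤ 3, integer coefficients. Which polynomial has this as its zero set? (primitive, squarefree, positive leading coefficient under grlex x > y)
Degree: no degree-2 curve has this shape, so deg p = 3.
Reading off the gridlines: it misses every integer gridline on the x-axis; it misses every integer gridline on the y-axis.
Assembling these constraints gives the stated polynomial.

3*x*y^2 - 2*x*y + 2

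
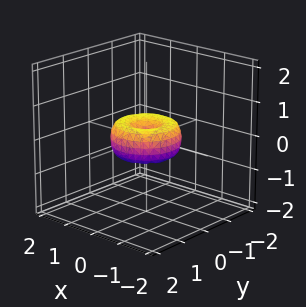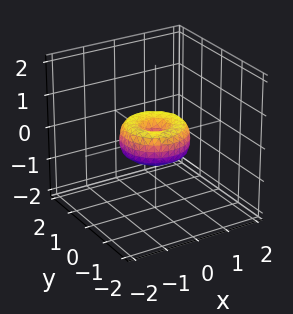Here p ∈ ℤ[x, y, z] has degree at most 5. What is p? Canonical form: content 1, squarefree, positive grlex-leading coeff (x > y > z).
First, the degree is 4 — no degree-3 surface has this shape.
Next, by symmetry, the z-axis is an axis of rotation, so x and y enter only as x² + y².
Next, from the visible intercepts: a circular section at z = 0 has radius exactly 1; the x-axis gridline crossings are at x ∈ {-1, 0, 1}.
Finally, matching integer coefficients to the picture gives p. Check: (0, 1, 0) on the y-axis lies on the surface, and p(0, 1, 0) = 0. ✓

x^4 + 2*x^2*y^2 + y^4 - x^2 - y^2 + z^2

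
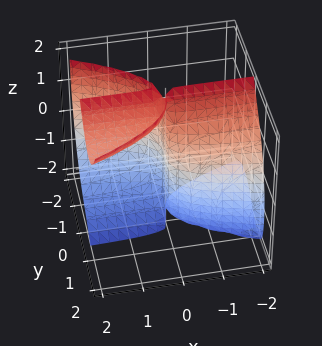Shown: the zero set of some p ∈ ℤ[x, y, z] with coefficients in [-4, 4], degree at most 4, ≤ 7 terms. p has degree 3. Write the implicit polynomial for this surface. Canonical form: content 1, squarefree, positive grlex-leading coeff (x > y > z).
2*x*y*z + x*z^2 - 3*y^3 + x*y - 3*x

(a) Degree: the shape is more complex than any degree-2 surface, so deg p = 3.
(b) Checking where it meets the axes: it meets the y-axis at y = 0 (among the integer gridlines); it meets the x-axis at x = 0 (among the integer gridlines); every point of the z-axis in the box is on the surface.
(c) Fitting integer coefficients to these (and the overall shape) gives p.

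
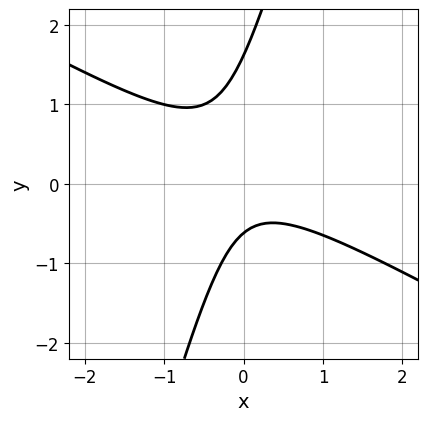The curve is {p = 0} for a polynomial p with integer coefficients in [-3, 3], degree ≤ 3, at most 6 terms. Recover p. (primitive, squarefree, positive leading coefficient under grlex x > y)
deg p = 2. A generic line meets the curve in up to 2 points.
From the axis intercepts and sections: the curve avoids every integer x-axis point in the box.
Putting this together gives p.

2*x^2 + 3*x*y - y^2 + y + 1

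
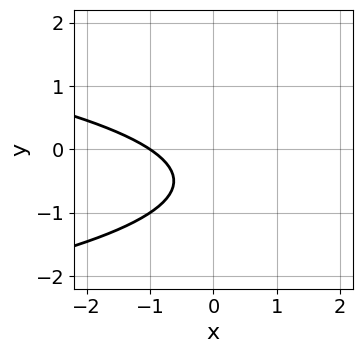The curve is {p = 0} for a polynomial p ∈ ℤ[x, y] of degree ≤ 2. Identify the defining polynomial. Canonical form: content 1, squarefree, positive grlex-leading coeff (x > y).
3*y^2 + 2*x + 3*y + 2

(a) Degree: no degree-1 curve has this shape, so deg p = 2.
(b) From the axis intercepts and sections: no y-intercept at any integer in the box; it meets the x-axis at x = -1 (among the integer gridlines).
(c) These observations pin down the coefficients.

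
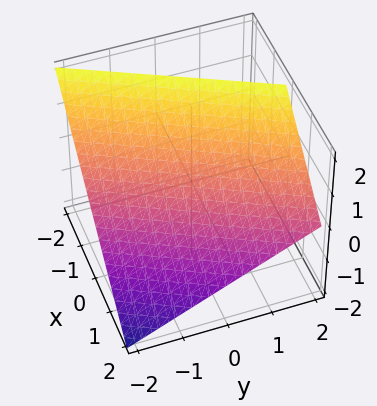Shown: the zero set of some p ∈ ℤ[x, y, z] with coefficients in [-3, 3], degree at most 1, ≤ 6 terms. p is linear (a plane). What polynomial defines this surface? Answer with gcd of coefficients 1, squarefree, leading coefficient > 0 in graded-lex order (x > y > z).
2*x - y + 2*z - 2

1. deg p = 1. The surface is flat (a plane).
2. Reading off the gridlines: it meets the y-axis at y = -2 (among the integer gridlines); one z-axis crossing is at z = 1.
3. Together with the visible shape, these determine p as stated. Check: (1, 0, 0) on the x-axis lies on the surface, and p(1, 0, 0) = 0. ✓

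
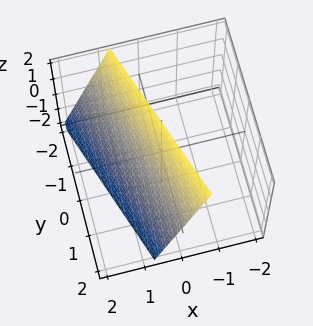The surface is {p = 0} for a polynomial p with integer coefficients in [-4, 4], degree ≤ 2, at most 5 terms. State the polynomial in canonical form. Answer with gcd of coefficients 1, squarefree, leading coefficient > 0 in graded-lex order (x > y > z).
The degree is 1 — the surface is flat (a plane).
Observable constraints: one y-axis crossing is at y = 2; it crosses the z-axis at the gridline z = 2.
Assembling these constraints gives the stated polynomial.

3*x + y + z - 2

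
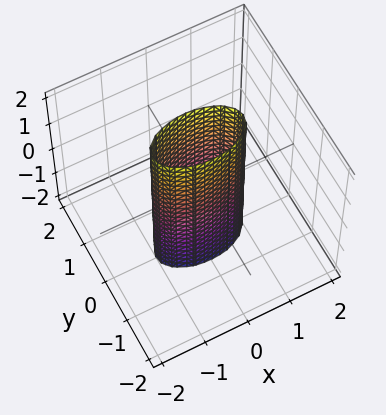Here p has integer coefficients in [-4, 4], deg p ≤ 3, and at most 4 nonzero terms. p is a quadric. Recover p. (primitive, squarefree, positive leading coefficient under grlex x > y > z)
x^2 + 3*y^2 - 1

First, deg p = 2. Constant cross-section along one axis; a quadric.
Next, symmetries: mirror symmetry z ↦ −z ⇒ only even powers of z; the x ↦ −x reflection is a symmetry, so x appears only in even powers; it's symmetric under y → −y, forcing even powers of y.
Then, from the visible intercepts: no z-intercept at any integer in the box; among the integer gridlines, it crosses the x-axis at x ∈ {-1, 1}.
Finally, together with the visible shape, these determine p as stated.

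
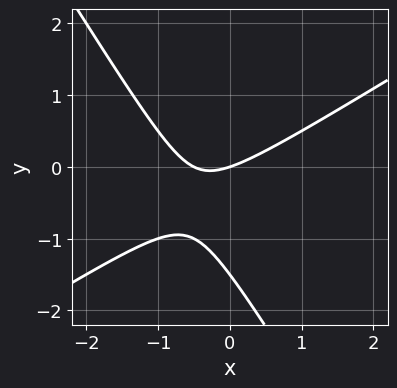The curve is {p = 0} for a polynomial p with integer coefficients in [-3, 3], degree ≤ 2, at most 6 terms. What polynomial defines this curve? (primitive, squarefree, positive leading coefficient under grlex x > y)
2*x^2 - 2*x*y - 2*y^2 + x - 3*y

First, the degree is 2 — a generic line meets the curve in up to 2 points.
Next, from the axis intercepts and sections: it meets the y-axis at y = 0 (among the integer gridlines); it crosses the x-axis at the gridline x = 0.
Finally, the integer polynomial consistent with all of this is the stated p.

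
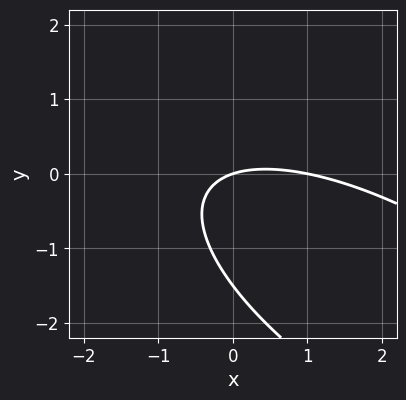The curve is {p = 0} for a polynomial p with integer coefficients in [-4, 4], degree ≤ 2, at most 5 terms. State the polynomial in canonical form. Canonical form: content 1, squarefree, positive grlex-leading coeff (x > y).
(a) Degree: the shape is more complex than any degree-1 curve, so deg p = 2.
(b) Against the integer gridlines: among the integer gridlines, it crosses the x-axis at x ∈ {0, 1}; it meets the y-axis at y = 0 (among the integer gridlines).
(c) Assembling these constraints gives the stated polynomial.

x^2 + 2*x*y + 2*y^2 - x + 3*y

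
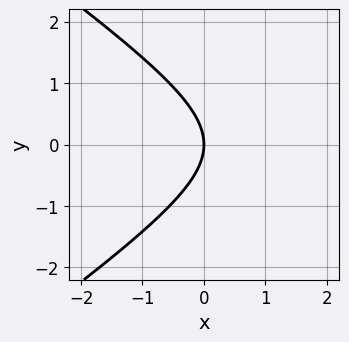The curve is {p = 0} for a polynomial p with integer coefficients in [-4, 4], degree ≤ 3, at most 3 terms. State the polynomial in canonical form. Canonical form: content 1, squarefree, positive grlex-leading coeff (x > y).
x^2 - 2*y^2 - 3*x

(a) deg p = 2. A generic line meets the curve in up to 2 points.
(b) Symmetries: the y ↦ −y reflection is a symmetry, so y appears only in even powers.
(c) Reading off the gridlines: it meets the x-axis at x = 0 (among the integer gridlines); it meets the y-axis at y = 0 (among the integer gridlines).
(d) Assembling these constraints gives the stated polynomial.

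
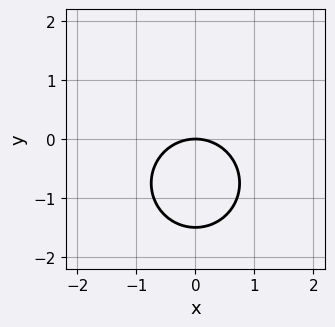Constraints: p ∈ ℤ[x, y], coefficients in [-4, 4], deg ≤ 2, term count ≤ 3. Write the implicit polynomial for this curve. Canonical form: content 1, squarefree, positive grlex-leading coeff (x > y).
2*x^2 + 2*y^2 + 3*y

The degree is 2 — a generic line meets the curve in up to 2 points.
Symmetries: the x ↦ −x reflection is a symmetry, so x appears only in even powers.
Checking where it meets the axes: one x-axis crossing is at x = 0; one y-axis crossing is at y = 0.
Putting this together gives p.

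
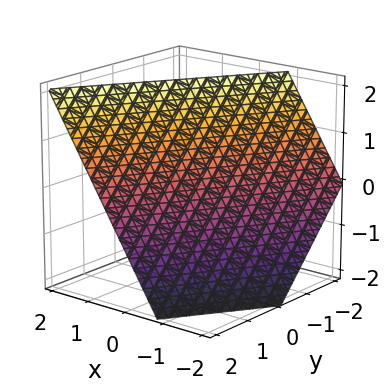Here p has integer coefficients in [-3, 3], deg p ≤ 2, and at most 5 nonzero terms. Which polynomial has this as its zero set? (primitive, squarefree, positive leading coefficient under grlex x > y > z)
First, the degree is 1 — every cross-section is a straight line — this is a plane.
Next, against the integer gridlines: it meets the y-axis at y = 1 (among the integer gridlines); it crosses the z-axis at the gridline z = 1.
Finally, the integer polynomial consistent with all of this is the stated p.

3*x - 2*y - 2*z + 2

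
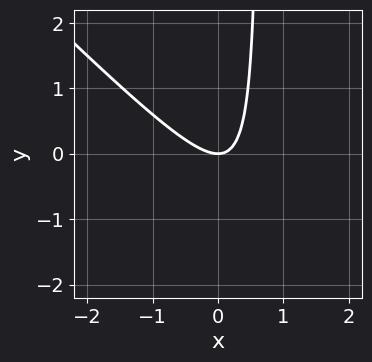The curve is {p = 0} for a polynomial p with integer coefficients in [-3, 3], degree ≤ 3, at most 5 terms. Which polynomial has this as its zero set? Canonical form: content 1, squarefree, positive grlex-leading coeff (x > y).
1. deg p = 2.
2. From the axis intercepts and sections: one y-axis crossing is at y = 0; one x-axis crossing is at x = 0.
3. Together with the visible shape, these determine p as stated.

3*x^2 + 3*x*y - 2*y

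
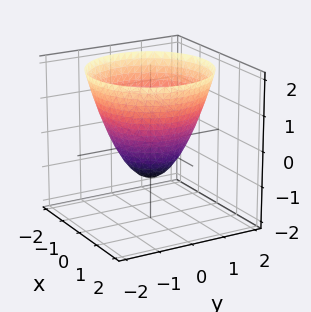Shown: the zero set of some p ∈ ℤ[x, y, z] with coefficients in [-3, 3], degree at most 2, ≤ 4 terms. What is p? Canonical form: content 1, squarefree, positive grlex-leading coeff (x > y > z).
(a) The degree is 2 — no degree-1 surface has this shape.
(b) Symmetries: the surface is invariant under rotation about z: p = q(x² + y², z).
(c) From the axis intercepts and sections: a circular section at z = 0 has radius exactly 1; among the integer gridlines, it crosses the x-axis at x ∈ {-1, 1}; one z-axis crossing is at z = -1; the y-axis gridline crossings are at y ∈ {-1, 1}.
(d) Solving for integer coefficients yields p as stated.

x^2 + y^2 - z - 1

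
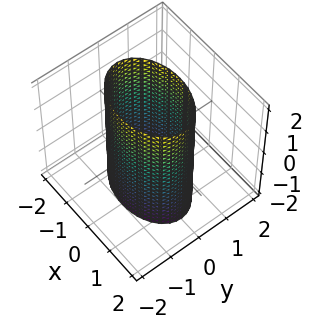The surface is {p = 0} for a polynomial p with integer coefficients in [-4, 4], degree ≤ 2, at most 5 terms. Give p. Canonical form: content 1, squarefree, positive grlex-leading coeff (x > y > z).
x^2 + 2*y^2 - 2

Degree: constant cross-section along one axis; a quadric, so deg p = 2.
Symmetries: mirror symmetry z ↦ −z ⇒ only even powers of z; it's symmetric under x → −x, forcing even powers of x; mirror symmetry y ↦ −y ⇒ only even powers of y.
Observable constraints: the y-axis gridline crossings are at y ∈ {-1, 1}; no z-intercept at any integer in the box.
Solving for integer coefficients yields p as stated.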